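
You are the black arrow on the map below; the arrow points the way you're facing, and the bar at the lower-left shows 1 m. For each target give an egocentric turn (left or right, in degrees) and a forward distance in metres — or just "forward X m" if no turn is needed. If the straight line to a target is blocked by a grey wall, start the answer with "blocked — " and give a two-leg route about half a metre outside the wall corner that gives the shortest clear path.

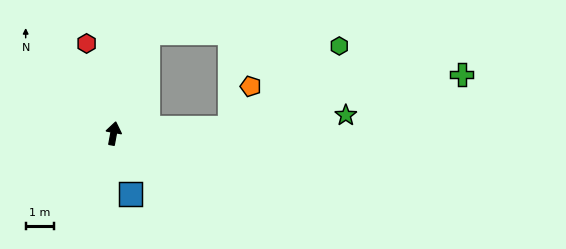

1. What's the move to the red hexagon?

turn left 27°, forward 3.4 m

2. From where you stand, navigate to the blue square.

turn right 154°, forward 2.3 m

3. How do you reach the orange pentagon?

blocked — turn right 77°, forward 4.2 m, then turn left 61°, forward 1.7 m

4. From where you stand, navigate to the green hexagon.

blocked — turn right 77°, forward 4.2 m, then turn left 34°, forward 4.9 m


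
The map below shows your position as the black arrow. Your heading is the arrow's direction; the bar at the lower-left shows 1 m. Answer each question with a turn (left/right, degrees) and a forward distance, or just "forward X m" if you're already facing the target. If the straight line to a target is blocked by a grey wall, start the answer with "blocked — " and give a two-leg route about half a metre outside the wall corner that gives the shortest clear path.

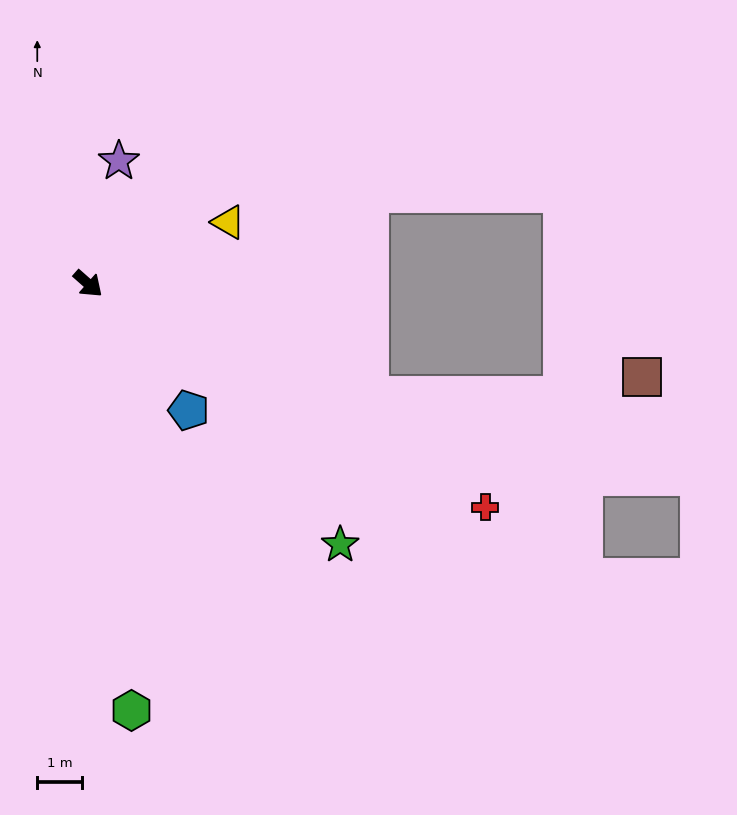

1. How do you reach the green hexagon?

turn right 43°, forward 9.7 m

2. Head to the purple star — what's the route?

turn left 117°, forward 2.8 m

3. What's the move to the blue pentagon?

turn right 10°, forward 3.6 m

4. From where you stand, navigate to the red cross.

turn left 12°, forward 10.3 m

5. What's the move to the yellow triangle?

turn left 65°, forward 3.4 m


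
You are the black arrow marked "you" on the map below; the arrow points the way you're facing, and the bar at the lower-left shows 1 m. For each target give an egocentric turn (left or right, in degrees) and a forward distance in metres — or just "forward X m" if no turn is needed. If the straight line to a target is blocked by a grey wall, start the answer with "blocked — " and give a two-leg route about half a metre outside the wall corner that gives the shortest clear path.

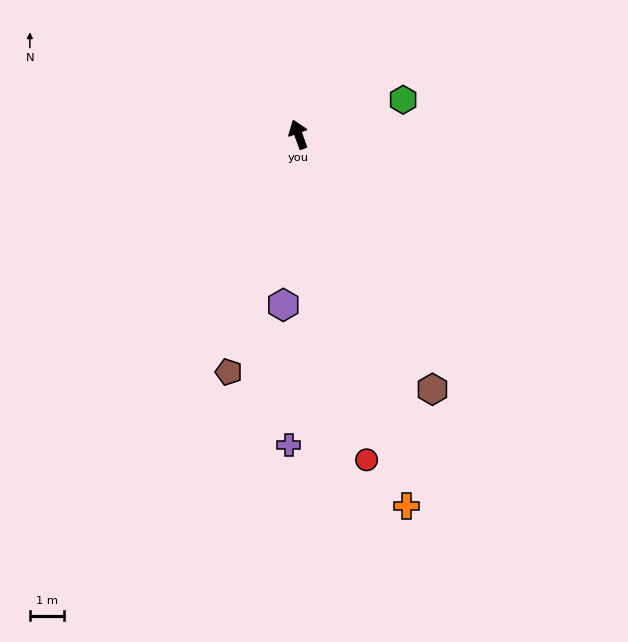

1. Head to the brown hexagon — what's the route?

turn right 172°, forward 8.3 m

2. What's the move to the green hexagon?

turn right 92°, forward 3.2 m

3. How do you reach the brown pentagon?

turn left 144°, forward 7.2 m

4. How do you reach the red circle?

turn left 172°, forward 9.6 m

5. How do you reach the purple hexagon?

turn left 155°, forward 5.0 m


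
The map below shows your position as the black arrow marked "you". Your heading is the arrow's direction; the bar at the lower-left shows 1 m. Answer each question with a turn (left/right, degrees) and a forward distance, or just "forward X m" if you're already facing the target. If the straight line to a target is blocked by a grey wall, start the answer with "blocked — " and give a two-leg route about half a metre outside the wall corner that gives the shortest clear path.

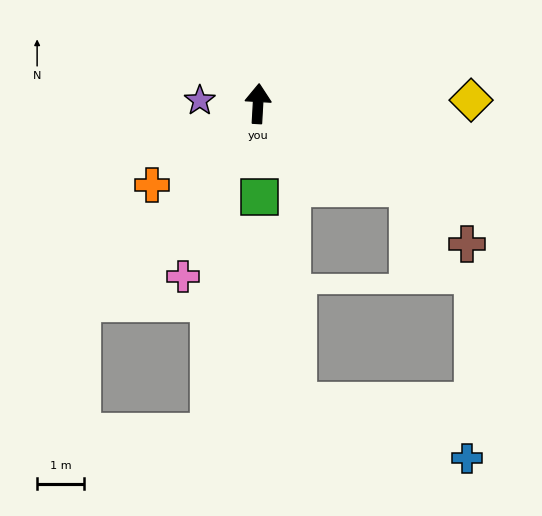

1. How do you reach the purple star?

turn left 90°, forward 1.2 m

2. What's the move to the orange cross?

turn left 131°, forward 2.9 m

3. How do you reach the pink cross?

turn left 160°, forward 4.0 m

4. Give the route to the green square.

turn right 176°, forward 2.0 m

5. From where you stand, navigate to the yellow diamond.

turn right 86°, forward 4.6 m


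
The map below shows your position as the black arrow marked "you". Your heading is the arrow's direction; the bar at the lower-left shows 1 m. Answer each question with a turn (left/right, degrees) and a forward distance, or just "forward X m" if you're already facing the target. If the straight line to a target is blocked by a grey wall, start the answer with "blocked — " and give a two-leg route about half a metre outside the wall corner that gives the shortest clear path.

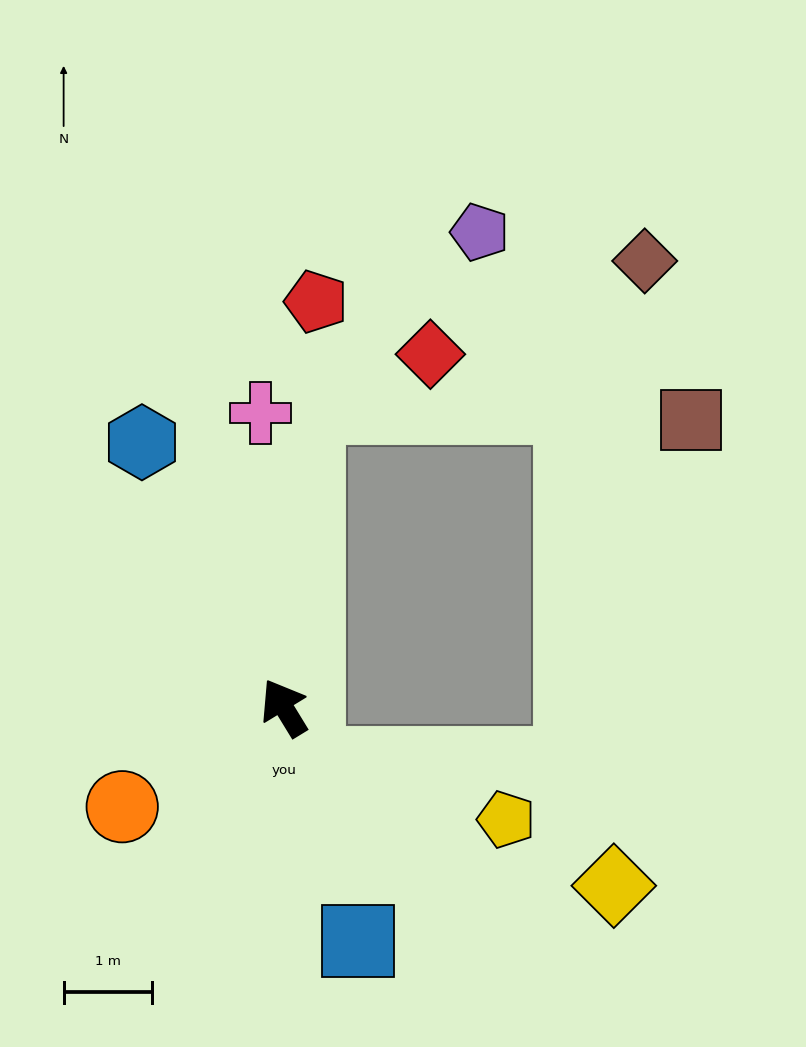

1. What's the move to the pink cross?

turn right 27°, forward 3.4 m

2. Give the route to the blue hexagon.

turn right 3°, forward 3.4 m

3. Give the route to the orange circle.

turn left 90°, forward 2.2 m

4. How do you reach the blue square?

turn left 166°, forward 2.8 m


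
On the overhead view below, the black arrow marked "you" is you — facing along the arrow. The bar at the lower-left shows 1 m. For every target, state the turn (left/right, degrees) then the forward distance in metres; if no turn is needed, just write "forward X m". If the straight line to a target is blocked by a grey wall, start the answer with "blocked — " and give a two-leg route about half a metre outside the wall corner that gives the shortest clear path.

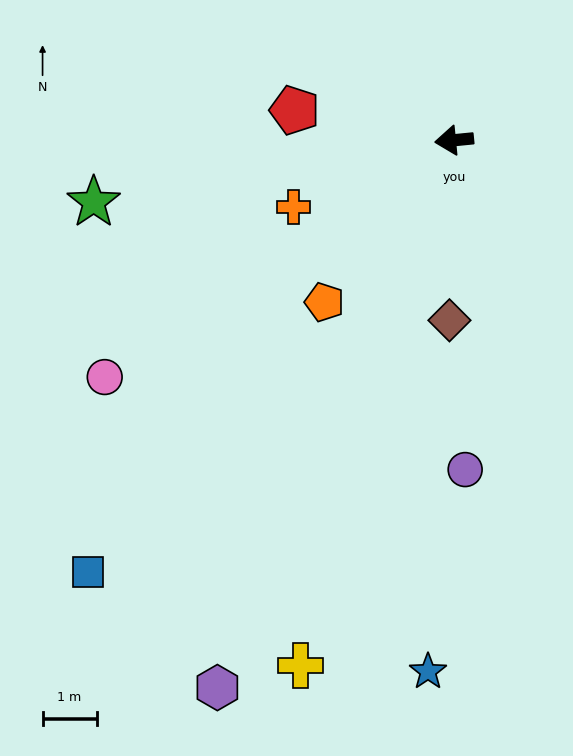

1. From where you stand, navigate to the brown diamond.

turn left 83°, forward 3.3 m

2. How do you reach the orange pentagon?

turn left 46°, forward 3.8 m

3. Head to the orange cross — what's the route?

turn left 17°, forward 3.2 m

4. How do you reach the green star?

turn left 4°, forward 6.8 m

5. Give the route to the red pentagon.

turn right 16°, forward 3.0 m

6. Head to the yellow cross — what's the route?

turn left 68°, forward 10.1 m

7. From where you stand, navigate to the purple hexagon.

turn left 61°, forward 11.0 m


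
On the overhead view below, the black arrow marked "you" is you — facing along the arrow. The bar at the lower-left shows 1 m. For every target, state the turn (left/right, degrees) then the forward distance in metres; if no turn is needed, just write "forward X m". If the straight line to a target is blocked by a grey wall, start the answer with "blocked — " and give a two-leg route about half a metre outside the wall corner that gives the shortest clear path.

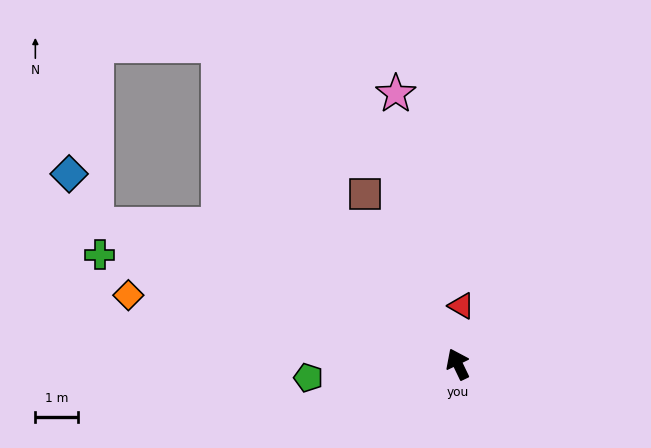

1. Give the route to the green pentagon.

turn left 70°, forward 3.5 m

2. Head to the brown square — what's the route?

turn left 3°, forward 4.5 m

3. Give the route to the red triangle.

turn right 29°, forward 1.4 m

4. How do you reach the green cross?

turn left 47°, forward 8.7 m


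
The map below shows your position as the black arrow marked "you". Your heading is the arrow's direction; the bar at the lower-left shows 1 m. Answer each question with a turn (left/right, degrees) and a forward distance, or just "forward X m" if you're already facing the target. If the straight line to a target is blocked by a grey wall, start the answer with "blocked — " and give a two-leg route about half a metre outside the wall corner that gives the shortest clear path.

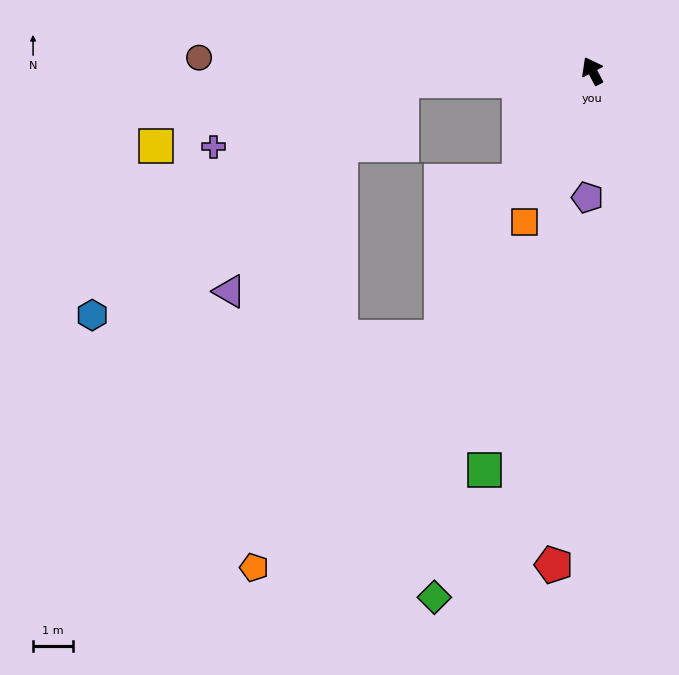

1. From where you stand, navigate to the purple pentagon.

turn left 150°, forward 3.2 m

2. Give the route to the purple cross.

blocked — turn left 65°, forward 4.8 m, then turn left 16°, forward 5.0 m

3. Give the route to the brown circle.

turn left 60°, forward 9.8 m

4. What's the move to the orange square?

turn left 128°, forward 4.1 m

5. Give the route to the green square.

turn left 137°, forward 10.3 m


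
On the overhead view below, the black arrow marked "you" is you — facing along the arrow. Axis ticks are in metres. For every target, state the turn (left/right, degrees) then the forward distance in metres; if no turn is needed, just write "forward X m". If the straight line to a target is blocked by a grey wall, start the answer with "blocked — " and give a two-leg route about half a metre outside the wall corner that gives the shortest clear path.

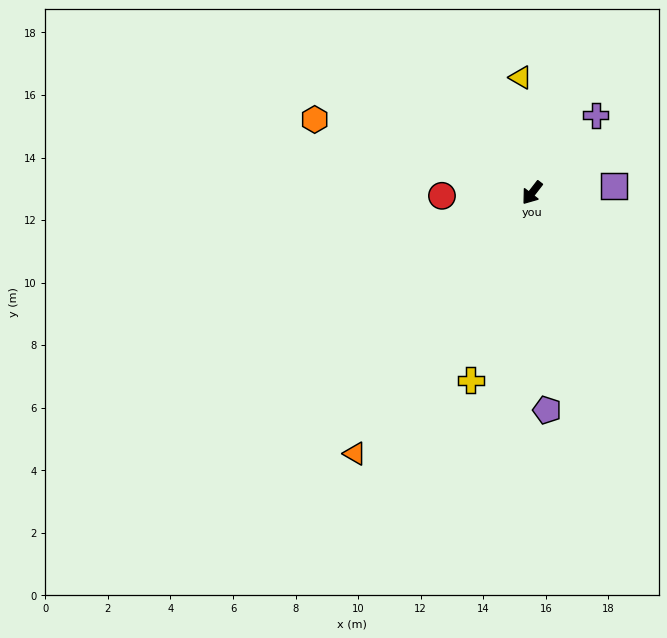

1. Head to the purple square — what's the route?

turn left 132°, forward 2.6 m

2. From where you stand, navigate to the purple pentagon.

turn left 42°, forward 7.0 m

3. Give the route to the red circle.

turn right 50°, forward 2.9 m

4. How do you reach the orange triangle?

turn left 3°, forward 10.1 m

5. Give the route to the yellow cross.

turn left 20°, forward 6.3 m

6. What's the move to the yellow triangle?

turn right 137°, forward 3.7 m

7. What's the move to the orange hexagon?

turn right 71°, forward 7.3 m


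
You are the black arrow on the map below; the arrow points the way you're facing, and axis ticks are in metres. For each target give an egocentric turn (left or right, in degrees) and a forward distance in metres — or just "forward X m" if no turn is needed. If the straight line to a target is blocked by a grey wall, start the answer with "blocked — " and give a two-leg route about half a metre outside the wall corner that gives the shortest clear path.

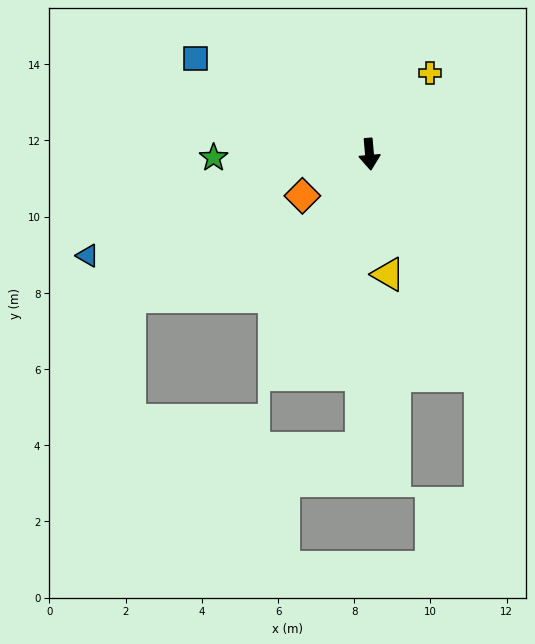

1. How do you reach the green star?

turn right 94°, forward 4.1 m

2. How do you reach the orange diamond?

turn right 63°, forward 2.1 m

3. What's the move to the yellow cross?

turn left 138°, forward 2.7 m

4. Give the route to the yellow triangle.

turn left 4°, forward 3.2 m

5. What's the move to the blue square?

turn right 124°, forward 5.2 m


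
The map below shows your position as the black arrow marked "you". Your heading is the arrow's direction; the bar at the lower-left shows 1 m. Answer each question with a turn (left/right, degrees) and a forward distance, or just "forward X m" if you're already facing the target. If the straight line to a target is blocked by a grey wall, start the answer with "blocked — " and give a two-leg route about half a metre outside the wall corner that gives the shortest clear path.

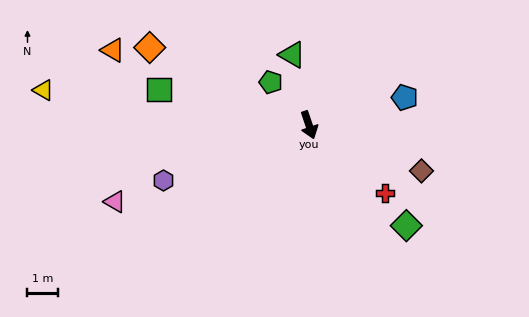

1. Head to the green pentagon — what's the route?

turn right 157°, forward 1.9 m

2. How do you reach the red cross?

turn left 29°, forward 3.3 m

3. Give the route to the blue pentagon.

turn left 87°, forward 3.2 m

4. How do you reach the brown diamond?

turn left 49°, forward 3.9 m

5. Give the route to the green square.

turn right 122°, forward 5.0 m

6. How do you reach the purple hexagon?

turn right 88°, forward 5.0 m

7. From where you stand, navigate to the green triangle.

turn left 175°, forward 2.3 m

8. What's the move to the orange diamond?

turn right 135°, forward 5.7 m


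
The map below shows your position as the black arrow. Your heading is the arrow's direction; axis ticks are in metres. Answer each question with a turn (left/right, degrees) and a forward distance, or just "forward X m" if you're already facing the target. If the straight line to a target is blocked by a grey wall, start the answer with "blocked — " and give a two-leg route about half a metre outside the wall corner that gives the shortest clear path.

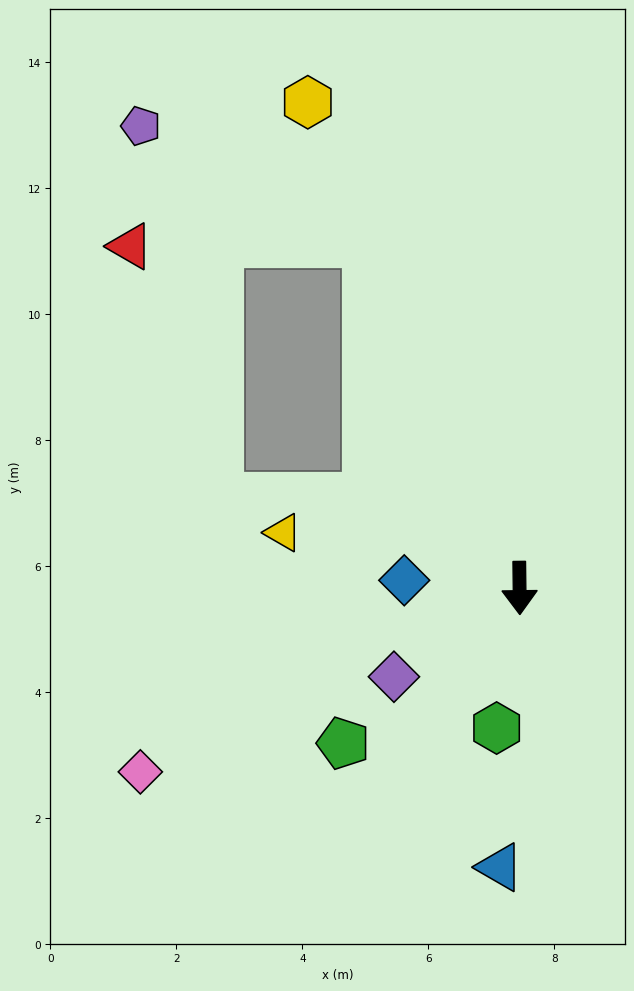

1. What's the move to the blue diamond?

turn right 95°, forward 1.8 m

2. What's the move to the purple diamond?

turn right 55°, forward 2.4 m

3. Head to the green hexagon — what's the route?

turn right 10°, forward 2.3 m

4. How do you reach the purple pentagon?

blocked — turn right 157°, forward 6.0 m, then turn left 40°, forward 4.1 m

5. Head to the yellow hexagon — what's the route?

turn right 157°, forward 8.4 m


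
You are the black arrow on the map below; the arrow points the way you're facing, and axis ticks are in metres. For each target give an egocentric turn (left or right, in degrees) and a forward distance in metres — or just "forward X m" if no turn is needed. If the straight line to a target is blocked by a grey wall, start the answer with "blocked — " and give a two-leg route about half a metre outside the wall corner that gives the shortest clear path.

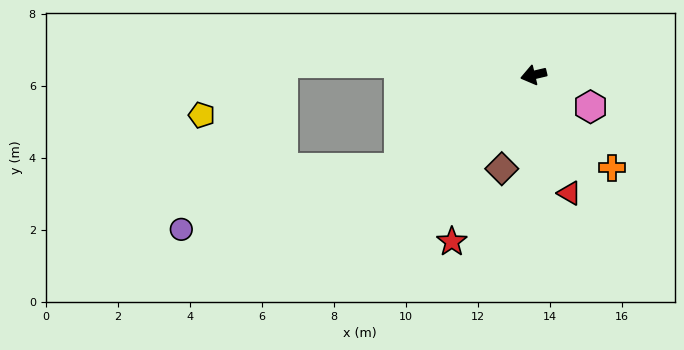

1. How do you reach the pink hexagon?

turn left 138°, forward 1.8 m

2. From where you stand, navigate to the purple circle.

blocked — turn left 21°, forward 4.6 m, then turn right 19°, forward 6.3 m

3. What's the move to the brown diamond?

turn left 58°, forward 2.7 m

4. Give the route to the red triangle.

turn left 94°, forward 3.4 m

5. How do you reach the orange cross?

turn left 117°, forward 3.4 m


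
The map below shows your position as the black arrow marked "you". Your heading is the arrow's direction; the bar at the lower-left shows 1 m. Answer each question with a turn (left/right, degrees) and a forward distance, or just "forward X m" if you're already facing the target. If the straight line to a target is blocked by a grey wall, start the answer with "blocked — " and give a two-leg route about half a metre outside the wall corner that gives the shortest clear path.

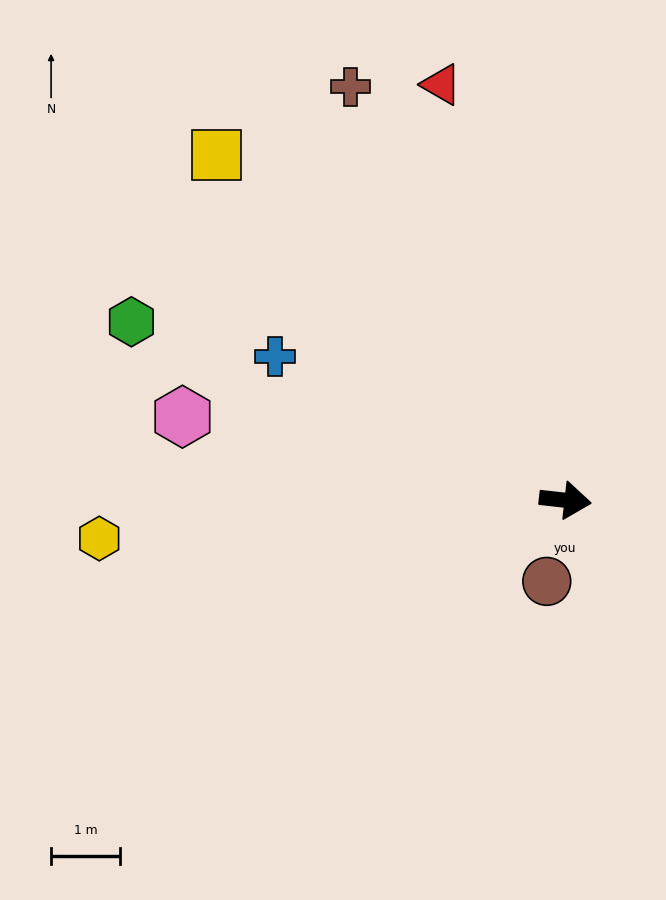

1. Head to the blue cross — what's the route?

turn left 160°, forward 4.7 m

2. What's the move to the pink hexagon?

turn left 174°, forward 5.7 m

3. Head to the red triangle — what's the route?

turn left 113°, forward 6.3 m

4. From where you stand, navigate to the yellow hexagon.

turn right 169°, forward 6.8 m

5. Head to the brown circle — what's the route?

turn right 97°, forward 1.2 m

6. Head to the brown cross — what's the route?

turn left 124°, forward 6.8 m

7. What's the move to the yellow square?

turn left 142°, forward 7.1 m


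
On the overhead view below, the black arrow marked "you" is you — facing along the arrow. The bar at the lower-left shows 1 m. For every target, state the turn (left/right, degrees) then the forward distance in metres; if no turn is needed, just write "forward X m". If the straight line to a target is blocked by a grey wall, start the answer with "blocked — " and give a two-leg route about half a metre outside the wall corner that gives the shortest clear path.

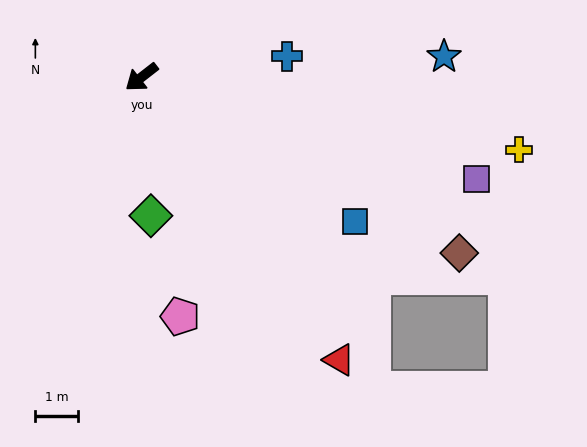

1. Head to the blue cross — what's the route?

turn left 150°, forward 3.4 m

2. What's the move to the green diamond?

turn left 56°, forward 3.3 m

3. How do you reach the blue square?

turn left 108°, forward 6.1 m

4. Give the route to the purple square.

turn left 125°, forward 8.2 m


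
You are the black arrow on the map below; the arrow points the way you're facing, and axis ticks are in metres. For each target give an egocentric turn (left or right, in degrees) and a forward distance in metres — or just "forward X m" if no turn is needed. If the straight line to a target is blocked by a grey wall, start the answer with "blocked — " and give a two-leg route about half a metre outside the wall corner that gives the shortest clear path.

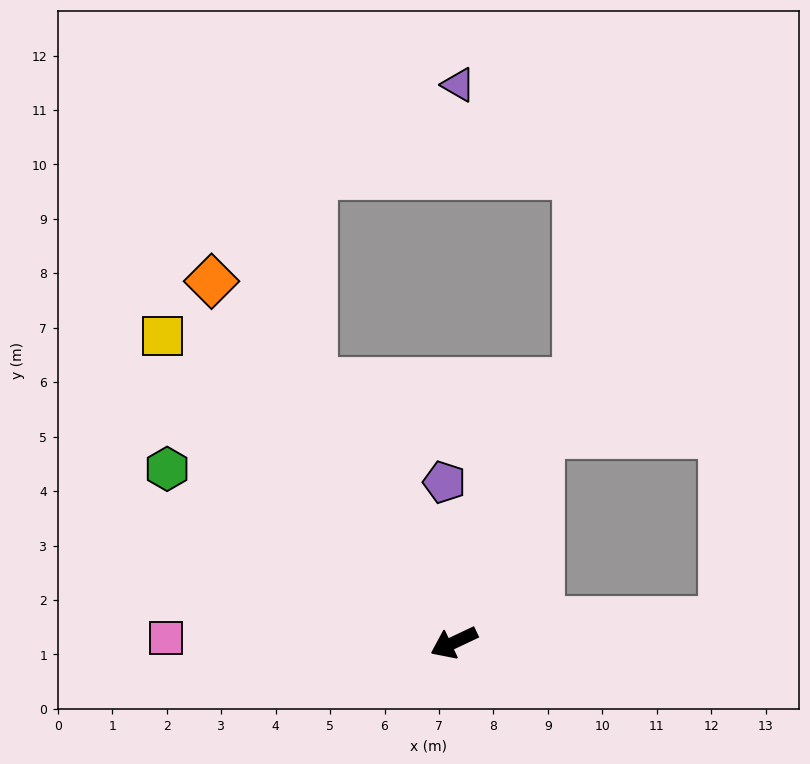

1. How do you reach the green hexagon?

turn right 56°, forward 6.2 m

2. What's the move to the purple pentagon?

turn right 112°, forward 2.9 m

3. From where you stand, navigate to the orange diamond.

turn right 81°, forward 8.0 m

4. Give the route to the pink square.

turn right 26°, forward 5.3 m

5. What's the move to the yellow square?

turn right 72°, forward 7.8 m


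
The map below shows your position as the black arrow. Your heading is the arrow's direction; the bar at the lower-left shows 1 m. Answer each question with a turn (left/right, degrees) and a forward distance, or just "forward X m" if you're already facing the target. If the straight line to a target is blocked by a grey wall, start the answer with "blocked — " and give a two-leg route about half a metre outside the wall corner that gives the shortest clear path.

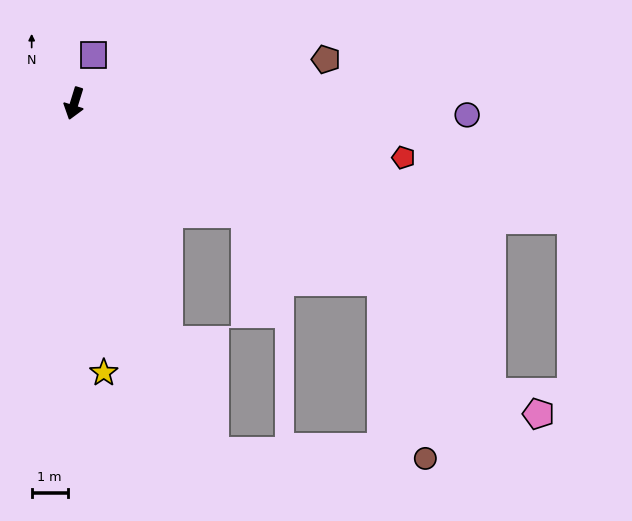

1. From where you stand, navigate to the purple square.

turn left 175°, forward 1.4 m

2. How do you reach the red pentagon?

turn left 98°, forward 9.3 m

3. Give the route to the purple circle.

turn left 105°, forward 11.0 m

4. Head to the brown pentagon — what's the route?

turn left 117°, forward 7.1 m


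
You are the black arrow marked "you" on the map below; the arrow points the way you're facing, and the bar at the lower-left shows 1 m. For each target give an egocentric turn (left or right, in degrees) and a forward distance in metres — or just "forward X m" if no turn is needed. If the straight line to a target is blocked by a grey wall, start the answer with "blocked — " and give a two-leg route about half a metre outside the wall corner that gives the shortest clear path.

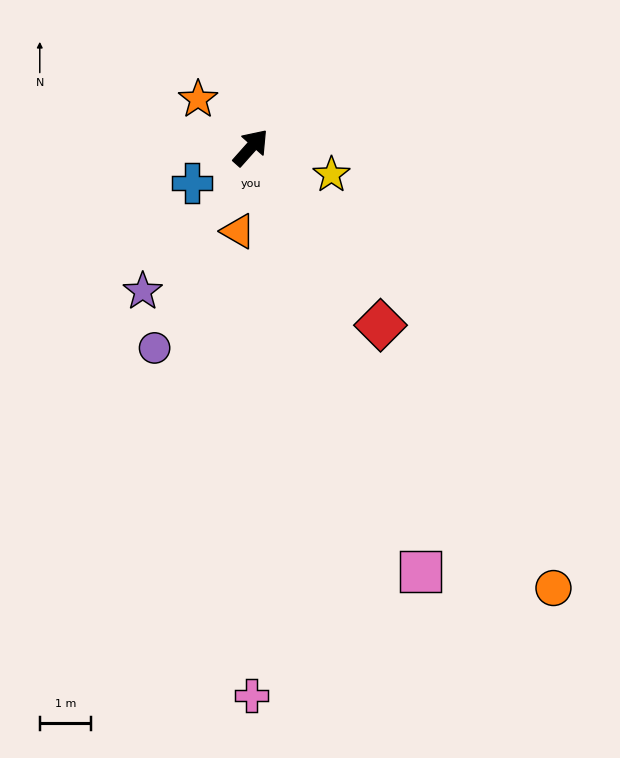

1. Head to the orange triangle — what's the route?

turn right 147°, forward 1.6 m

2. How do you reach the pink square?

turn right 117°, forward 8.9 m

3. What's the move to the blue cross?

turn left 163°, forward 1.3 m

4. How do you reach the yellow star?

turn right 67°, forward 1.7 m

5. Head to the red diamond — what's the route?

turn right 102°, forward 4.3 m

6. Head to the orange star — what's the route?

turn left 89°, forward 1.4 m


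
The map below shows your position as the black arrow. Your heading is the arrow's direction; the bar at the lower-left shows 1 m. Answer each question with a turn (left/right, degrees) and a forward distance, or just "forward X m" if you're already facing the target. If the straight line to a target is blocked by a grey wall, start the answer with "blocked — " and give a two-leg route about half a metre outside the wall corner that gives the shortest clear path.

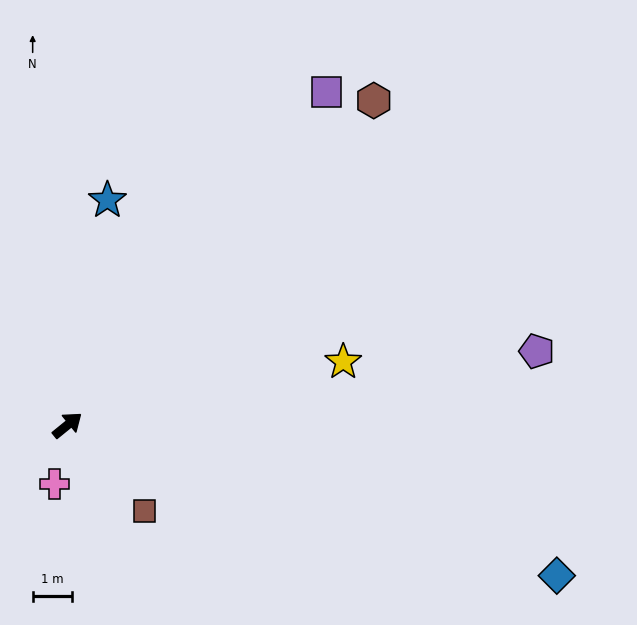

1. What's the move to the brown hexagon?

turn left 8°, forward 11.4 m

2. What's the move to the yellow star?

turn right 26°, forward 7.3 m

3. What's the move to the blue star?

turn left 41°, forward 5.9 m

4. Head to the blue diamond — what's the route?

turn right 56°, forward 13.1 m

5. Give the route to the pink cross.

turn right 141°, forward 1.6 m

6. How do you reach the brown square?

turn right 87°, forward 3.0 m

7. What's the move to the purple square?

turn left 13°, forward 10.8 m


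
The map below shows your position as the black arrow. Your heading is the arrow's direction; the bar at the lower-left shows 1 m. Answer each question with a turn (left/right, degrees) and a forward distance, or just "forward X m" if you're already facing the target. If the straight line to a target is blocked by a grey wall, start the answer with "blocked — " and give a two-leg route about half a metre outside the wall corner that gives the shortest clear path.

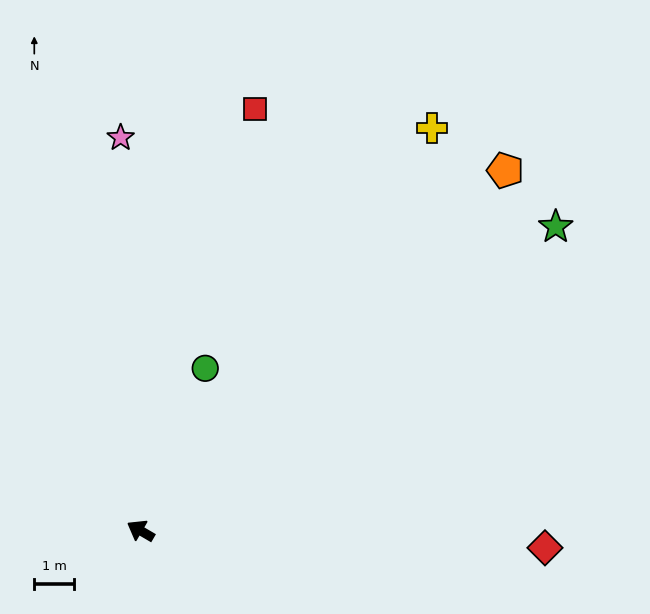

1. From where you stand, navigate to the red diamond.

turn right 152°, forward 10.1 m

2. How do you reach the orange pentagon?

turn right 105°, forward 12.8 m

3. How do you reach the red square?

turn right 75°, forward 10.9 m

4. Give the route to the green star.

turn right 113°, forward 12.9 m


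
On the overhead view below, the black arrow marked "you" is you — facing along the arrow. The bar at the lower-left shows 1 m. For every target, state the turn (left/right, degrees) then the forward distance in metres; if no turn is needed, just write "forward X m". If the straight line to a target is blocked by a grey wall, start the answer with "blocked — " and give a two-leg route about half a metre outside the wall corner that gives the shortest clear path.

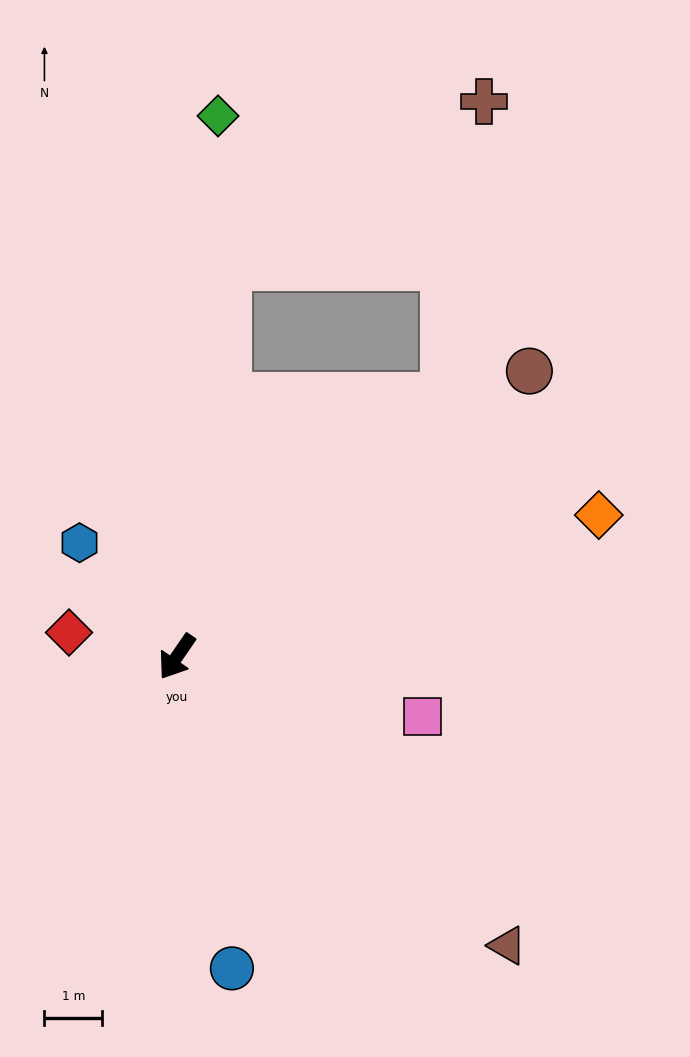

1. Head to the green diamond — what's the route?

turn right 150°, forward 9.4 m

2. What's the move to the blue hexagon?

turn right 105°, forward 2.6 m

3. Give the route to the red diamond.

turn right 68°, forward 1.9 m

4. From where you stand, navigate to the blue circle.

turn left 44°, forward 5.5 m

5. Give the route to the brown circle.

turn left 163°, forward 7.8 m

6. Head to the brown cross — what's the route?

blocked — turn left 168°, forward 6.5 m, then turn left 39°, forward 5.1 m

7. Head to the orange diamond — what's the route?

turn left 143°, forward 7.7 m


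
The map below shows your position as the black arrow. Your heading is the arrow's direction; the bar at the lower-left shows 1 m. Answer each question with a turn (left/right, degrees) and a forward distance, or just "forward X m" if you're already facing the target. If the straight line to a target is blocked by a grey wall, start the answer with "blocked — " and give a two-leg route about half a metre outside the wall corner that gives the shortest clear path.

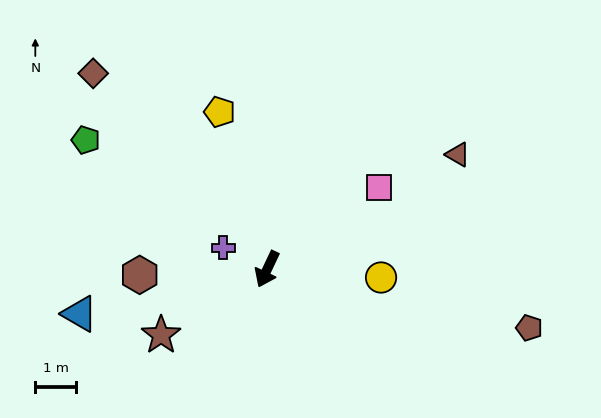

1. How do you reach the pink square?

turn left 151°, forward 3.4 m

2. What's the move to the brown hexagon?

turn right 62°, forward 3.1 m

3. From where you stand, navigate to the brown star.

turn right 33°, forward 3.1 m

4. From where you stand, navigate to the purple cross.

turn right 91°, forward 1.2 m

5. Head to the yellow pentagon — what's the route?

turn right 138°, forward 4.0 m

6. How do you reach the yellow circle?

turn left 111°, forward 2.8 m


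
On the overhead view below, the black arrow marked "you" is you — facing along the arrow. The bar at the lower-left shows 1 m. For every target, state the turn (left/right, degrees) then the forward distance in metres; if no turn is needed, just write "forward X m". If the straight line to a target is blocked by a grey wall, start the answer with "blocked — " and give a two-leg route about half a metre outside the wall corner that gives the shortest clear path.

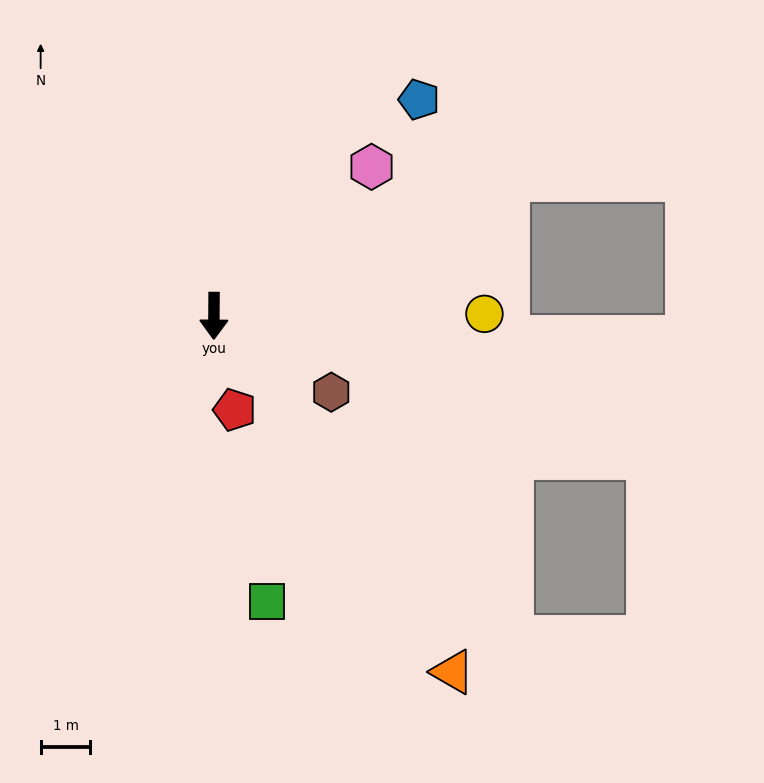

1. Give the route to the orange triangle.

turn left 34°, forward 8.6 m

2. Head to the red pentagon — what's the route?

turn left 13°, forward 1.9 m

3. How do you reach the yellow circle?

turn left 91°, forward 5.5 m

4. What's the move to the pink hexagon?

turn left 134°, forward 4.4 m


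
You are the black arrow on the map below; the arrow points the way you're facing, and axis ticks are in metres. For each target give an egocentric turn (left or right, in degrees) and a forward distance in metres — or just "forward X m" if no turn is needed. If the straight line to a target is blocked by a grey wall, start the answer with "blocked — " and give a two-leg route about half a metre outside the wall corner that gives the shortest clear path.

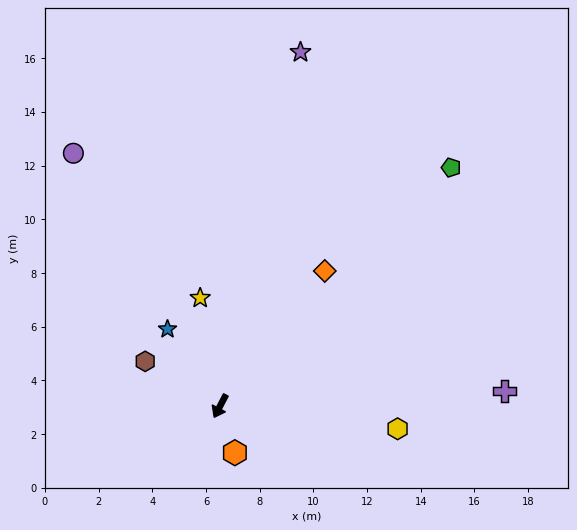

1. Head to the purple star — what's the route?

turn right 165°, forward 13.5 m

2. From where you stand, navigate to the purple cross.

turn left 121°, forward 10.6 m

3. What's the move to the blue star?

turn right 118°, forward 3.5 m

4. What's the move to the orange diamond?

turn left 170°, forward 6.4 m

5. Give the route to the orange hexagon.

turn left 45°, forward 1.8 m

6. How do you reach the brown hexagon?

turn right 93°, forward 3.2 m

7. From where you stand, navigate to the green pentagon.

turn left 163°, forward 12.4 m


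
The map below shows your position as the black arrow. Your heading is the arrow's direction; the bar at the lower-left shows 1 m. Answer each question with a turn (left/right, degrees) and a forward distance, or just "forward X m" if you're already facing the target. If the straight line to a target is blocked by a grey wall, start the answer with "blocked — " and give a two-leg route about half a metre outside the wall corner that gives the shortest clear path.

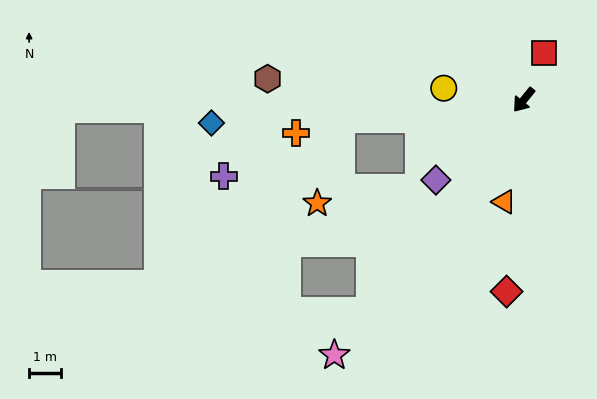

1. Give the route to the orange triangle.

turn left 28°, forward 3.3 m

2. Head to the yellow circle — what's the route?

turn right 59°, forward 2.5 m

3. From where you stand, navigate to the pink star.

turn left 3°, forward 10.0 m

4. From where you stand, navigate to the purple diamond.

turn right 9°, forward 3.7 m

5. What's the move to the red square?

turn right 164°, forward 1.6 m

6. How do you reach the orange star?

blocked — turn right 45°, forward 5.7 m, then turn left 68°, forward 2.7 m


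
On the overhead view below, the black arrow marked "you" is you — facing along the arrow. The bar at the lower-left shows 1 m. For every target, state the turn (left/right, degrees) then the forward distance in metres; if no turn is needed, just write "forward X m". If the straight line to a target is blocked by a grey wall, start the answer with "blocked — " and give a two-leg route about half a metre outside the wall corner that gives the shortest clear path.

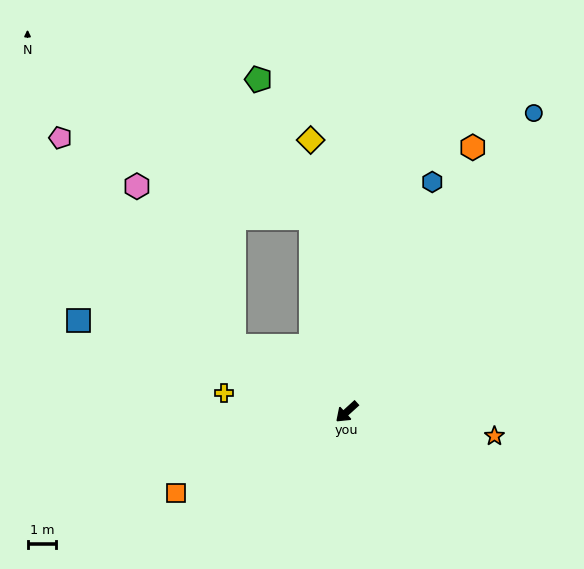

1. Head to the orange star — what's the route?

turn left 128°, forward 5.2 m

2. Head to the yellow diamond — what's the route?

turn right 125°, forward 9.5 m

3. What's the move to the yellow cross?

turn right 51°, forward 4.3 m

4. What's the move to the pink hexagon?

blocked — turn right 73°, forward 4.5 m, then turn right 28°, forward 6.5 m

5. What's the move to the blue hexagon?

turn right 153°, forward 8.5 m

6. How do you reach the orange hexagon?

turn right 158°, forward 10.1 m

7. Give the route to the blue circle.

turn right 164°, forward 12.2 m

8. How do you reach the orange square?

turn right 17°, forward 6.5 m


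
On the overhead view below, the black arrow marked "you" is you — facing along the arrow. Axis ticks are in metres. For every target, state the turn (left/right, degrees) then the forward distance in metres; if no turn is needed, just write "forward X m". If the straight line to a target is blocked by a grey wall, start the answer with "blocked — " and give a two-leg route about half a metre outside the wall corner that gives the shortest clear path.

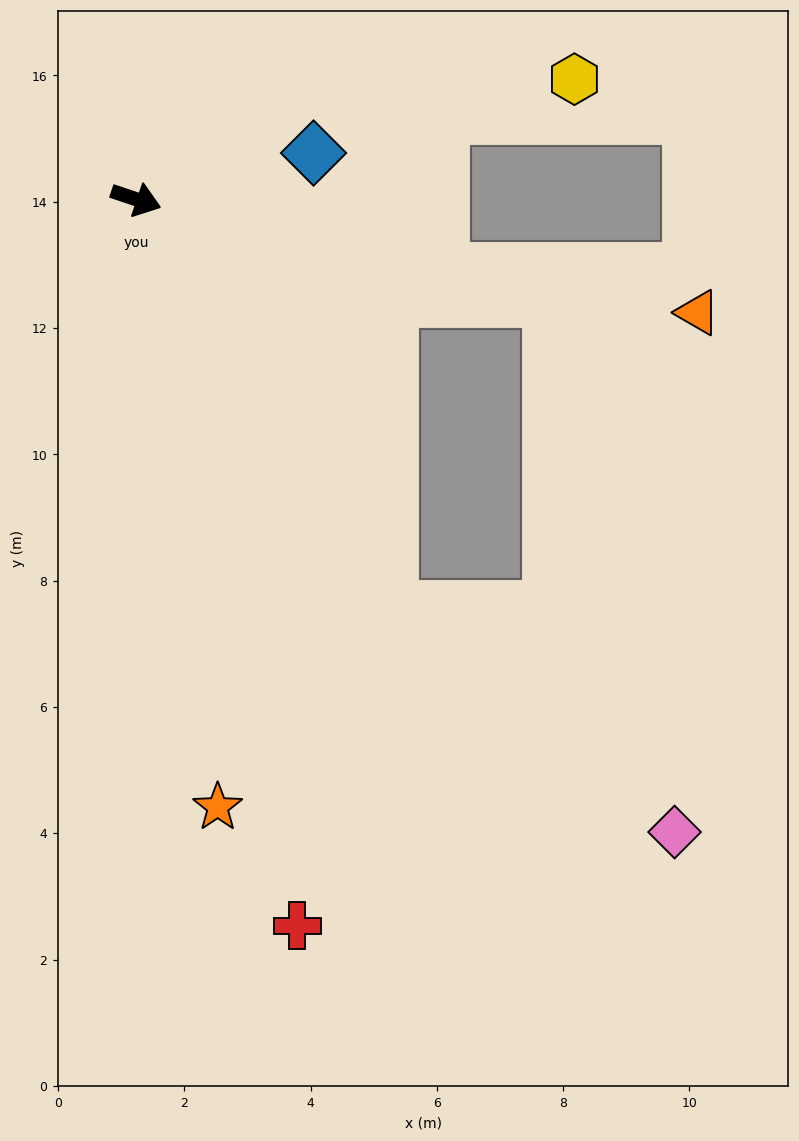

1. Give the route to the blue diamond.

turn left 33°, forward 2.9 m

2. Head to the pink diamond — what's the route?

blocked — turn right 39°, forward 7.6 m, then turn left 19°, forward 5.7 m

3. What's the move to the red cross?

turn right 59°, forward 11.8 m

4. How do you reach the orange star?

turn right 64°, forward 9.7 m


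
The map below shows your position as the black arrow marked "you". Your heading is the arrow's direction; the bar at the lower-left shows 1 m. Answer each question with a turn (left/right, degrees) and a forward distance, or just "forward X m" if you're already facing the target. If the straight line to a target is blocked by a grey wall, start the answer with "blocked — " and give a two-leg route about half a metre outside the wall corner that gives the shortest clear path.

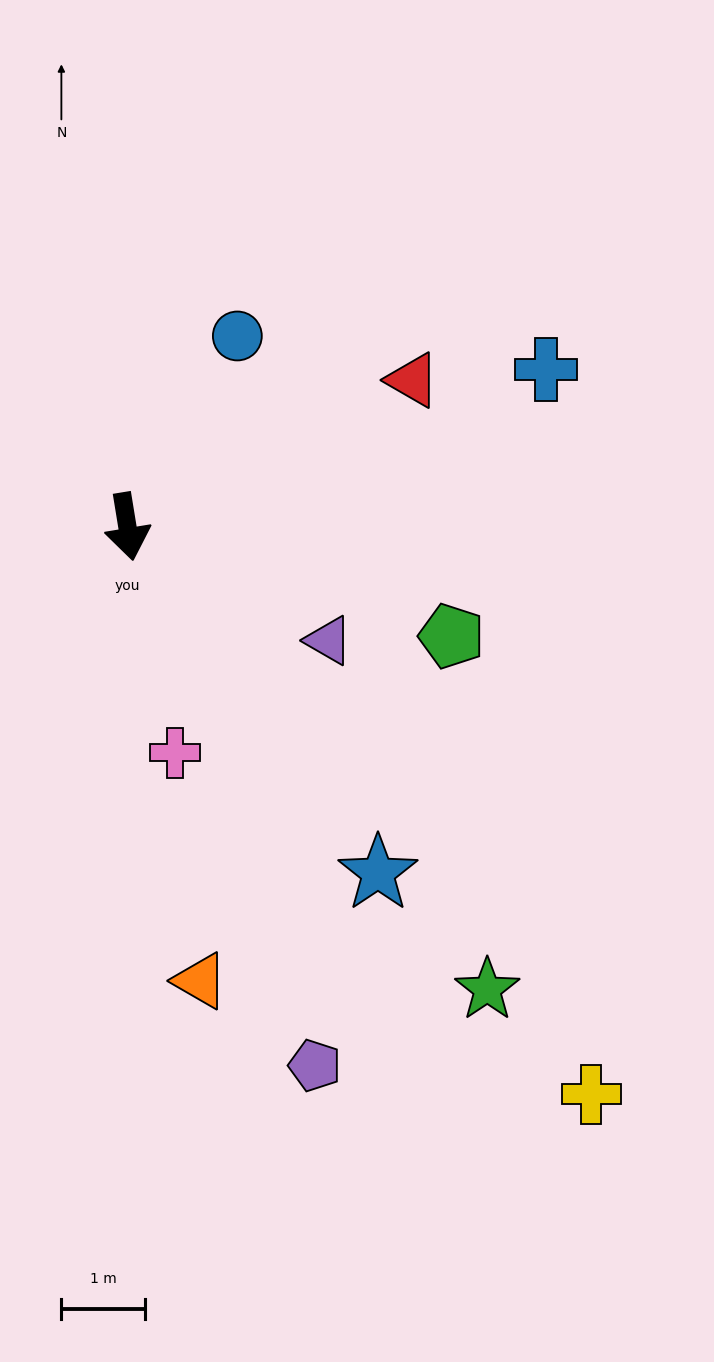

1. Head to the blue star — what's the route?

turn left 27°, forward 5.1 m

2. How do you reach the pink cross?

turn left 3°, forward 2.8 m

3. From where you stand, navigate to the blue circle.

turn left 141°, forward 2.6 m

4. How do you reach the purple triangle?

turn left 51°, forward 2.8 m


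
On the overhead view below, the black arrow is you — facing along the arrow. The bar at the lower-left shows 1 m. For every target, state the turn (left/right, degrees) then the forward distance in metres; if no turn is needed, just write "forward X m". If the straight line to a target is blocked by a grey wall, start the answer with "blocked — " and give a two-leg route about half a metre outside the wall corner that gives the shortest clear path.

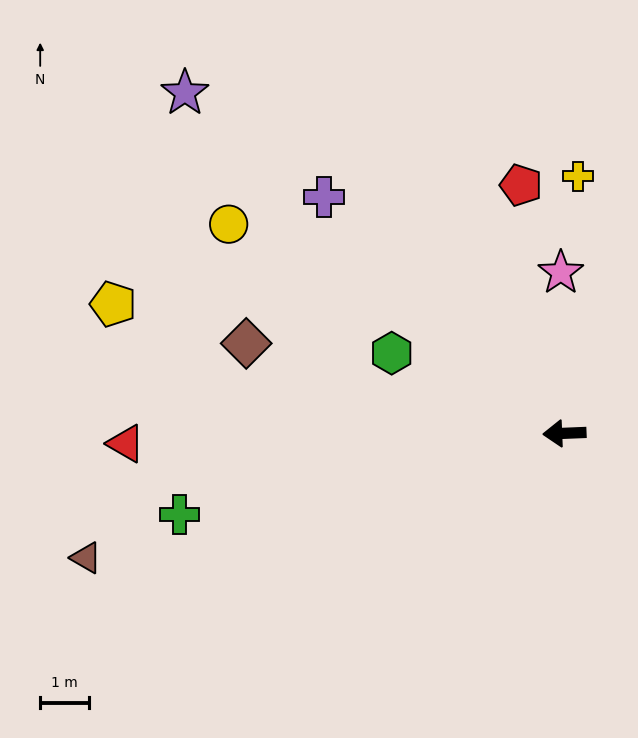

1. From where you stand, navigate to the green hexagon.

turn right 27°, forward 3.9 m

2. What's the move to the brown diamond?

turn right 18°, forward 6.8 m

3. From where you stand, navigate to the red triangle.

forward 9.1 m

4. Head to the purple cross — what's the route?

turn right 47°, forward 7.0 m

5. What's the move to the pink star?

turn right 91°, forward 3.3 m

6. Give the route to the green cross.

turn left 10°, forward 8.1 m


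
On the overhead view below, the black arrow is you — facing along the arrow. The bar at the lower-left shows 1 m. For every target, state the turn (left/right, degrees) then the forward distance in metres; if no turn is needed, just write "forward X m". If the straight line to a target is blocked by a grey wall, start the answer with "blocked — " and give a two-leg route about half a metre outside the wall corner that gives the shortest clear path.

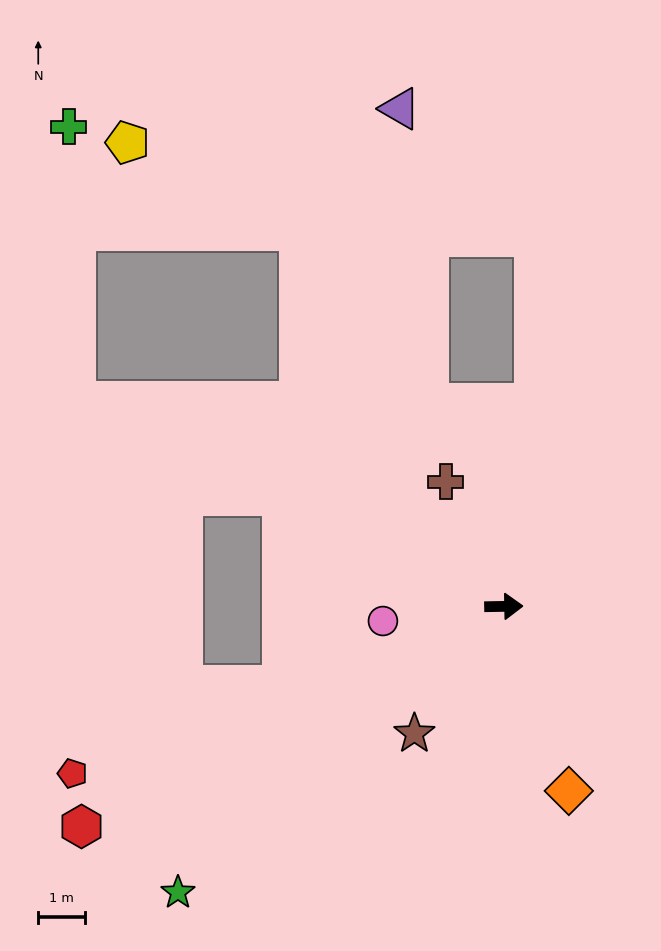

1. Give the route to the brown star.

turn right 126°, forward 3.3 m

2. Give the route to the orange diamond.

turn right 72°, forward 4.2 m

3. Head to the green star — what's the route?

turn right 140°, forward 9.3 m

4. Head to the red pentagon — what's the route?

turn right 160°, forward 9.9 m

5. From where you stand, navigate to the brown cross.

turn left 114°, forward 3.0 m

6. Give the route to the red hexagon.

turn right 153°, forward 10.2 m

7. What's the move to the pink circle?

turn right 174°, forward 2.6 m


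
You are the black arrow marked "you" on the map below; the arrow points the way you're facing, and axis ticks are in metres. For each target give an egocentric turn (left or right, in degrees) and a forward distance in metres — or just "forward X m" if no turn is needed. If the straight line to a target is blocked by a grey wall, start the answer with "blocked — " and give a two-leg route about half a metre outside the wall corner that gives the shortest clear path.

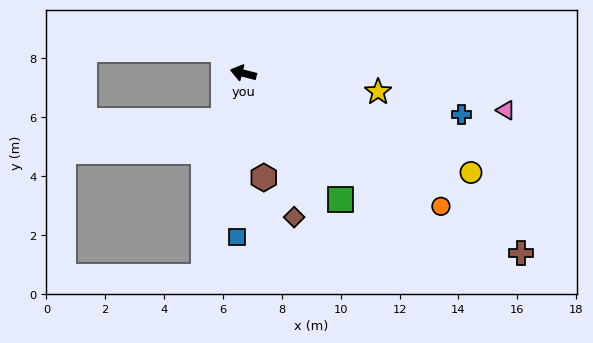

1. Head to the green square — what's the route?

turn left 142°, forward 5.4 m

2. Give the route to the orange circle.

turn left 160°, forward 8.1 m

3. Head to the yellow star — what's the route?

turn right 173°, forward 4.6 m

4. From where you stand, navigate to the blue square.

turn left 102°, forward 5.6 m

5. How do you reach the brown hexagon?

turn left 116°, forward 3.6 m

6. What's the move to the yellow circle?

turn left 171°, forward 8.4 m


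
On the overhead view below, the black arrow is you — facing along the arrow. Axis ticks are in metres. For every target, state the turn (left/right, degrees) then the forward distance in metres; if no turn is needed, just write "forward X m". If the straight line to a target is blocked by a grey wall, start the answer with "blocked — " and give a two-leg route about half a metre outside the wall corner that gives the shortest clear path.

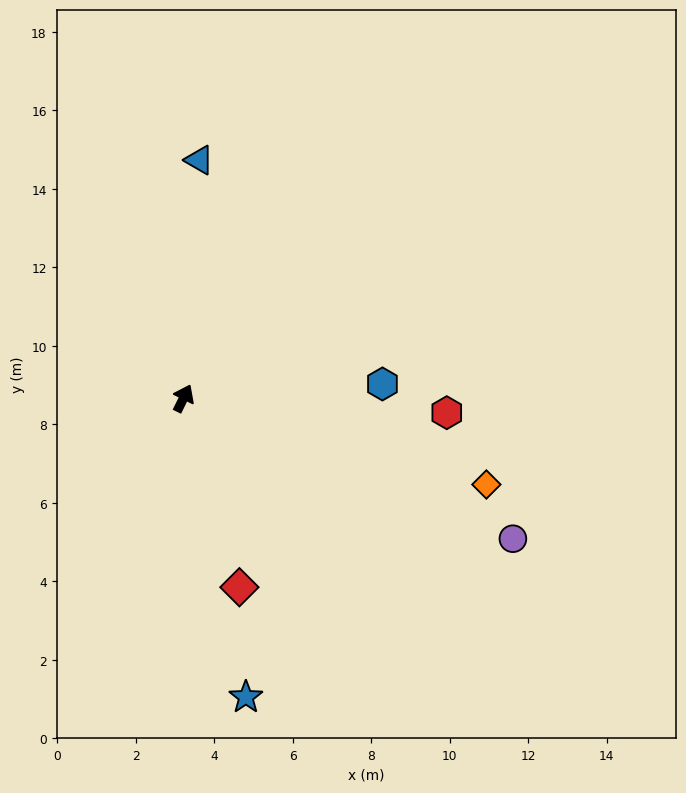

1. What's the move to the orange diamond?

turn right 80°, forward 8.0 m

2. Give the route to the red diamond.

turn right 137°, forward 5.0 m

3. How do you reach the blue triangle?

turn left 22°, forward 6.1 m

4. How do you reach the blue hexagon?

turn right 60°, forward 5.1 m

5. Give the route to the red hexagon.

turn right 67°, forward 6.7 m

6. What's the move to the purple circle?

turn right 87°, forward 9.1 m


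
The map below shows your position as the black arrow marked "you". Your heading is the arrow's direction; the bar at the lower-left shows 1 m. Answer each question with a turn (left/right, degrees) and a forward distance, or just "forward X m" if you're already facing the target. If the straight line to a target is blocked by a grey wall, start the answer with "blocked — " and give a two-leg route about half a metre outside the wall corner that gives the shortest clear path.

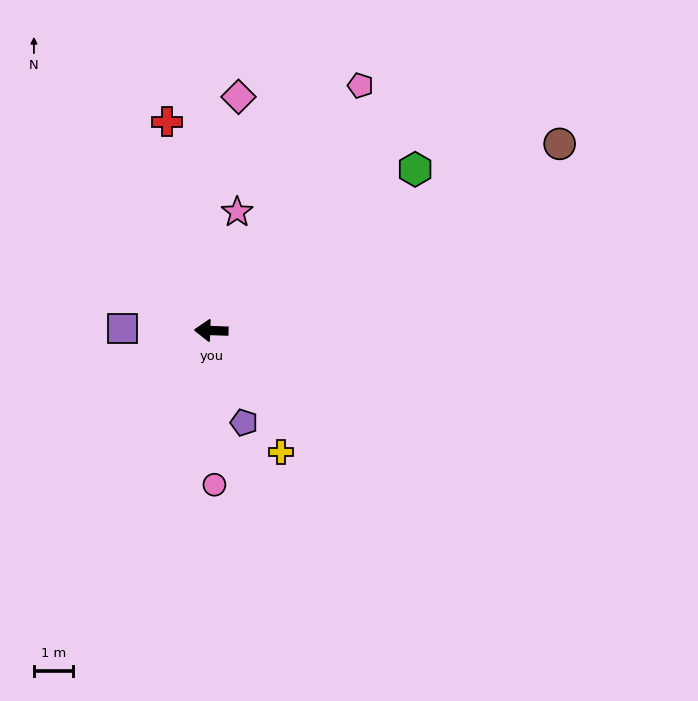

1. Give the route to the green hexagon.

turn right 140°, forward 6.6 m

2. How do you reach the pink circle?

turn left 93°, forward 3.9 m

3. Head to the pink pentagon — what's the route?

turn right 119°, forward 7.3 m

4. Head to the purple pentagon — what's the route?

turn left 112°, forward 2.5 m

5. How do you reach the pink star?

turn right 100°, forward 3.1 m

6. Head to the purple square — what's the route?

forward 2.3 m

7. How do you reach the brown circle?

turn right 150°, forward 10.1 m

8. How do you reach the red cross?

turn right 76°, forward 5.5 m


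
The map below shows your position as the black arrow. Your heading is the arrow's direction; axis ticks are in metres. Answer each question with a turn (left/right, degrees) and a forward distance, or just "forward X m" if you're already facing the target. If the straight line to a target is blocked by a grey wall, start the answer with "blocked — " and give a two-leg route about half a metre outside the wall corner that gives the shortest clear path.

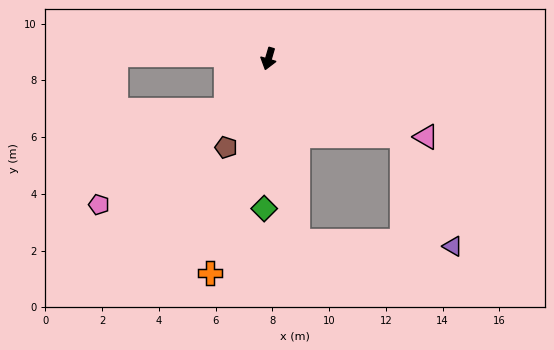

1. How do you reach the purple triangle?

blocked — turn left 76°, forward 5.4 m, then turn right 35°, forward 4.3 m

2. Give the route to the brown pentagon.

turn right 9°, forward 3.5 m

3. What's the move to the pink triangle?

turn left 80°, forward 6.2 m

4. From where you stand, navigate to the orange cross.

forward 7.8 m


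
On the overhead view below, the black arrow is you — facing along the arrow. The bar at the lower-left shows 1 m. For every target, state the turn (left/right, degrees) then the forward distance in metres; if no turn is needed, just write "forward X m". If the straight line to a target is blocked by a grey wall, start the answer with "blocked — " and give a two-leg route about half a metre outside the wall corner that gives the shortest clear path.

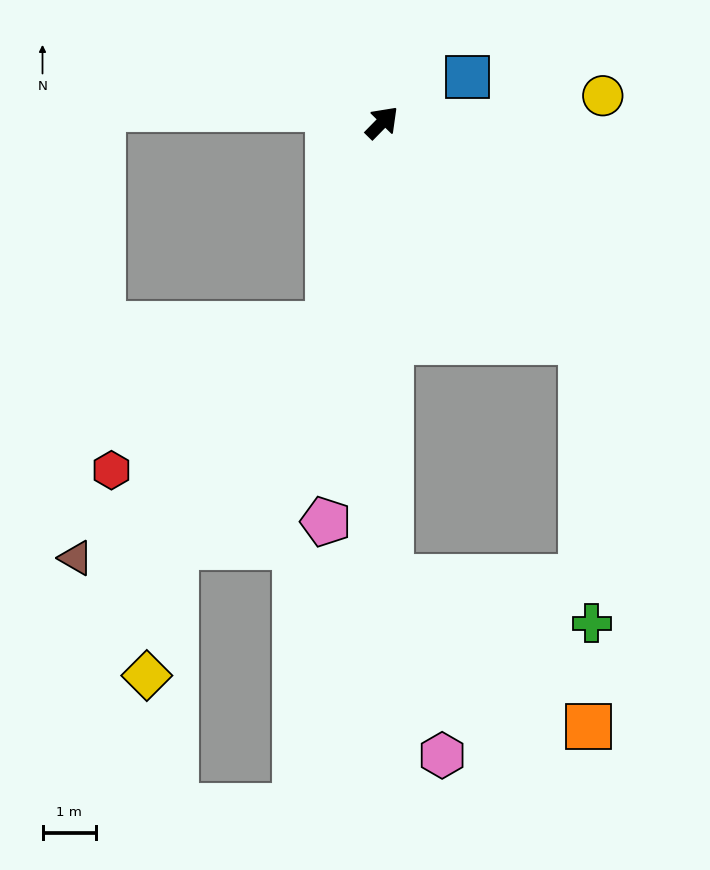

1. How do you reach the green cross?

blocked — turn right 93°, forward 5.6 m, then turn right 40°, forward 5.3 m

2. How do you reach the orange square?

blocked — turn right 134°, forward 8.6 m, then turn left 51°, forward 4.7 m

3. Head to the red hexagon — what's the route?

blocked — turn right 151°, forward 3.9 m, then turn right 41°, forward 4.9 m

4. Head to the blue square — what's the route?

turn right 18°, forward 1.8 m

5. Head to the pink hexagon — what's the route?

blocked — turn right 134°, forward 8.6 m, then turn left 14°, forward 3.5 m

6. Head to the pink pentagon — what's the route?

turn right 144°, forward 7.6 m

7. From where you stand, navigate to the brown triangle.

blocked — turn right 151°, forward 3.9 m, then turn right 32°, forward 6.5 m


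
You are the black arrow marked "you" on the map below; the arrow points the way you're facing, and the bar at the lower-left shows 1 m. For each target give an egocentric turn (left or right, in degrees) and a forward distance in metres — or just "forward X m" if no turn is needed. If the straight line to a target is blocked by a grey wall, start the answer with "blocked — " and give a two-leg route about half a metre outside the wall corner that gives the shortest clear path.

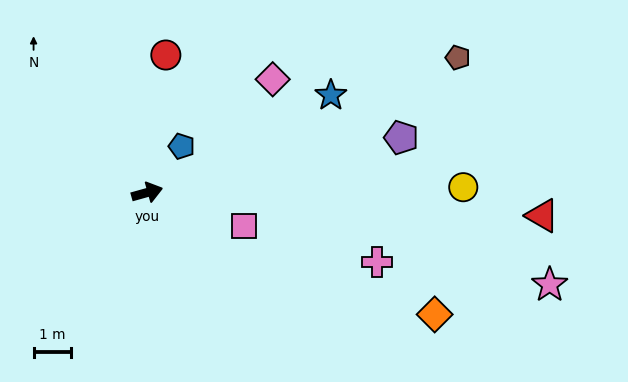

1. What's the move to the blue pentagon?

turn left 38°, forward 1.5 m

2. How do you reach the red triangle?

turn right 19°, forward 10.5 m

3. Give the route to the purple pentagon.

turn right 3°, forward 6.9 m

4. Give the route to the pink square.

turn right 35°, forward 2.7 m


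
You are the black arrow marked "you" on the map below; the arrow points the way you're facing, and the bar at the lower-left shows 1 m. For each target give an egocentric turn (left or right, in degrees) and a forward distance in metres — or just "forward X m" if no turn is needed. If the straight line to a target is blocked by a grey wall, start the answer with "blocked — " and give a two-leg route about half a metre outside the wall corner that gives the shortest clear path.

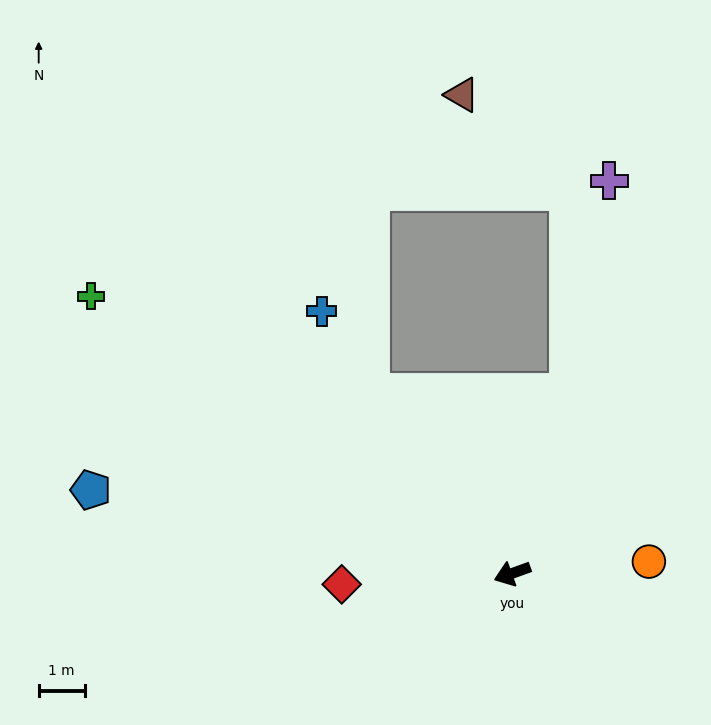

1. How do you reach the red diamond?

turn right 16°, forward 3.7 m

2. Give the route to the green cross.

turn right 53°, forward 10.9 m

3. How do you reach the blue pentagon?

turn right 31°, forward 9.3 m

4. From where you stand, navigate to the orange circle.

turn left 165°, forward 3.0 m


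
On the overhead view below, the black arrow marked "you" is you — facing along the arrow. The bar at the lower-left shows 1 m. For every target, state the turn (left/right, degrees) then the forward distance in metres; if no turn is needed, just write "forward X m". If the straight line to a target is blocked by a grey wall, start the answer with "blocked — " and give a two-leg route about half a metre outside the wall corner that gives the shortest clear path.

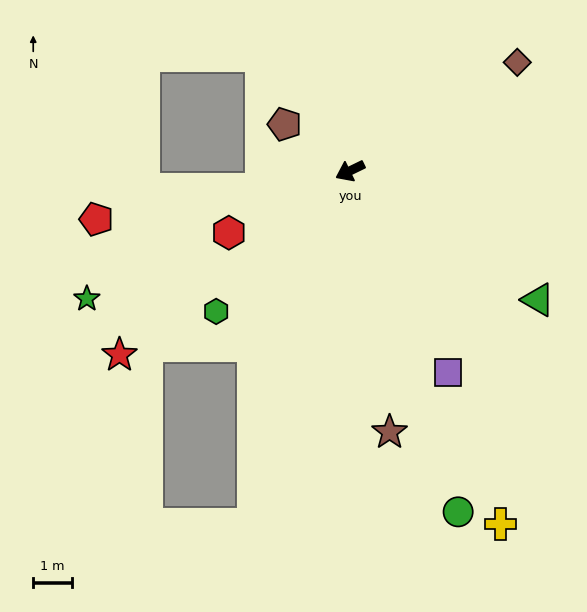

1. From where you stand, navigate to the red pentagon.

turn right 15°, forward 6.7 m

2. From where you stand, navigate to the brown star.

turn left 73°, forward 6.9 m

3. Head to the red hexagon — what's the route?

forward 3.5 m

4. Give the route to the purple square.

turn left 90°, forward 5.8 m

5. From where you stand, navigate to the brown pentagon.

turn right 61°, forward 2.1 m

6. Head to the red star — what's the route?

turn left 13°, forward 7.7 m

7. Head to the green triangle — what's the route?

turn left 120°, forward 5.9 m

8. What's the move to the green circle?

turn left 82°, forward 9.3 m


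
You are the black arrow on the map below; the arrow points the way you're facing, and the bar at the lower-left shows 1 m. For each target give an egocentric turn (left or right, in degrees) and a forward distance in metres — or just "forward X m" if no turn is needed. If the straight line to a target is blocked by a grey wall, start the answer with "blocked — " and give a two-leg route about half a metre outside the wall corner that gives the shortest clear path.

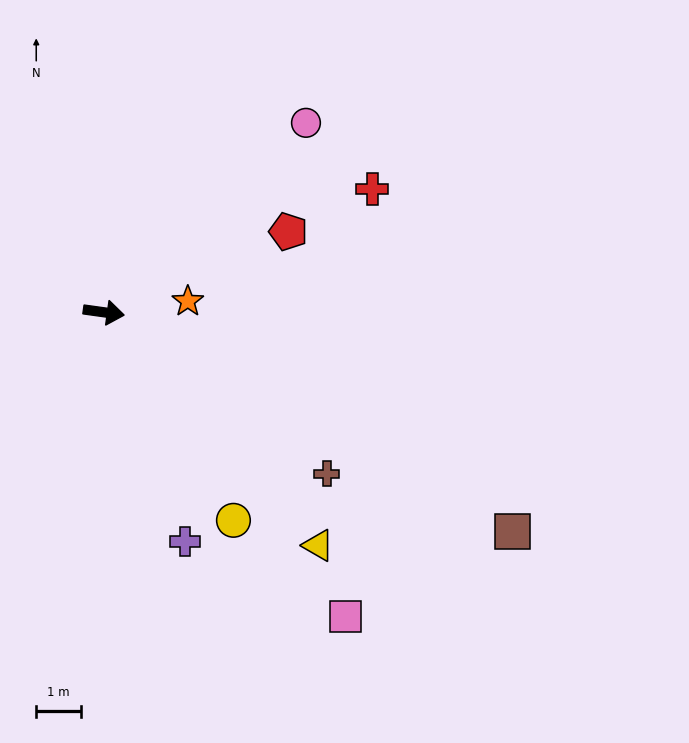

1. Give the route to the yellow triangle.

turn right 39°, forward 7.1 m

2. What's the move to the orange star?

turn left 15°, forward 1.9 m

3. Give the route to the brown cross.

turn right 28°, forward 6.1 m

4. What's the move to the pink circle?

turn left 51°, forward 6.2 m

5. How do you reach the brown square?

turn right 20°, forward 10.3 m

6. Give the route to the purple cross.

turn right 62°, forward 5.4 m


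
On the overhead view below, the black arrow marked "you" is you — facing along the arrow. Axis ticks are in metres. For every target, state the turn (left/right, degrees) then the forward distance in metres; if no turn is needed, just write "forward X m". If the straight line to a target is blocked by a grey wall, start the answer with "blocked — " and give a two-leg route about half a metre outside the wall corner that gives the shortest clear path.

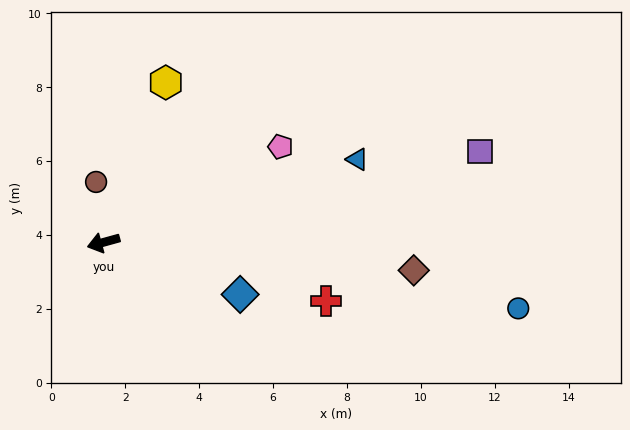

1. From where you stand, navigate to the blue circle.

turn left 156°, forward 11.4 m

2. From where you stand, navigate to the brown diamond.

turn left 159°, forward 8.4 m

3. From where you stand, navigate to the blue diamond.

turn left 144°, forward 4.0 m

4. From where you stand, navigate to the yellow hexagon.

turn right 127°, forward 4.6 m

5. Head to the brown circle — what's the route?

turn right 98°, forward 1.6 m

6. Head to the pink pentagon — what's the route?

turn right 167°, forward 5.4 m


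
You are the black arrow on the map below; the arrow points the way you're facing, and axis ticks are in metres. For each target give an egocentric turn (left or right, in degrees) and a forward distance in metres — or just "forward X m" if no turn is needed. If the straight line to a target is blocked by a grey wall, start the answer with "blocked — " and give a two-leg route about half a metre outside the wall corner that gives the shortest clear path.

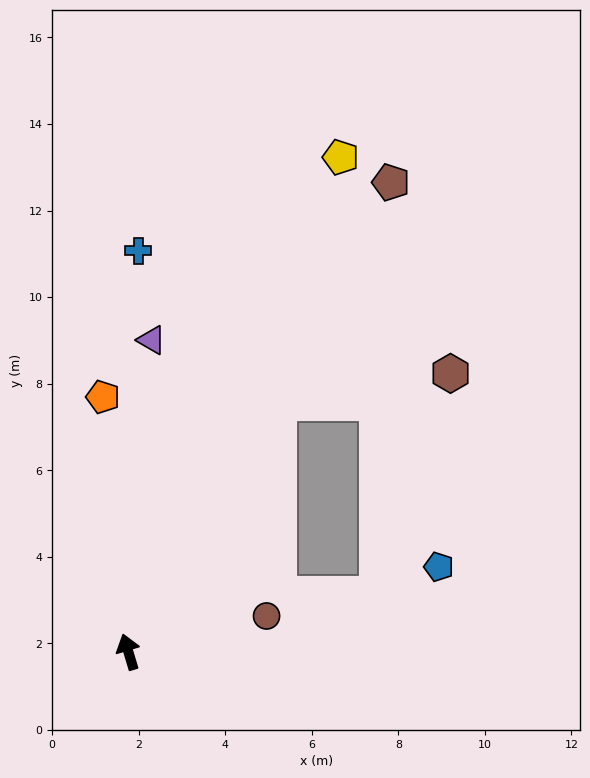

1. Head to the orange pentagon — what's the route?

turn right 11°, forward 5.9 m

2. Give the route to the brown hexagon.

blocked — turn right 48°, forward 6.7 m, then turn right 49°, forward 4.0 m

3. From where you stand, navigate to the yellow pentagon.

turn right 40°, forward 12.4 m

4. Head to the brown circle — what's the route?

turn right 92°, forward 3.3 m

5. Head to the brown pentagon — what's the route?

turn right 46°, forward 12.4 m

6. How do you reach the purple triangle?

turn right 21°, forward 7.2 m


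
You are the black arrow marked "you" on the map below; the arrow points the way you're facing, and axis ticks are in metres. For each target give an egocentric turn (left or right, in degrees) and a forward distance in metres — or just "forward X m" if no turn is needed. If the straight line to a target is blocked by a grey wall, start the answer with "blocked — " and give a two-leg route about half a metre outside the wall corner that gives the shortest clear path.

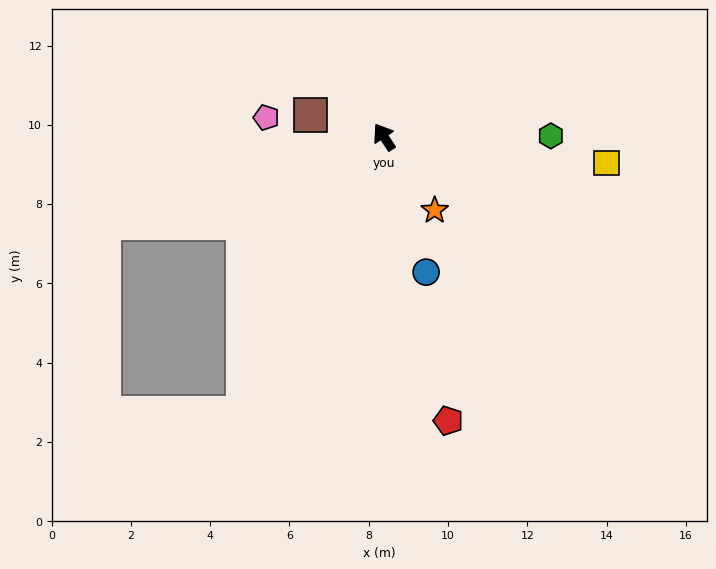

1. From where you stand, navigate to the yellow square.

turn right 130°, forward 5.7 m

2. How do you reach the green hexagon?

turn right 123°, forward 4.2 m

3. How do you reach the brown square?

turn left 40°, forward 1.9 m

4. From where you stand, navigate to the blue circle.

turn left 164°, forward 3.6 m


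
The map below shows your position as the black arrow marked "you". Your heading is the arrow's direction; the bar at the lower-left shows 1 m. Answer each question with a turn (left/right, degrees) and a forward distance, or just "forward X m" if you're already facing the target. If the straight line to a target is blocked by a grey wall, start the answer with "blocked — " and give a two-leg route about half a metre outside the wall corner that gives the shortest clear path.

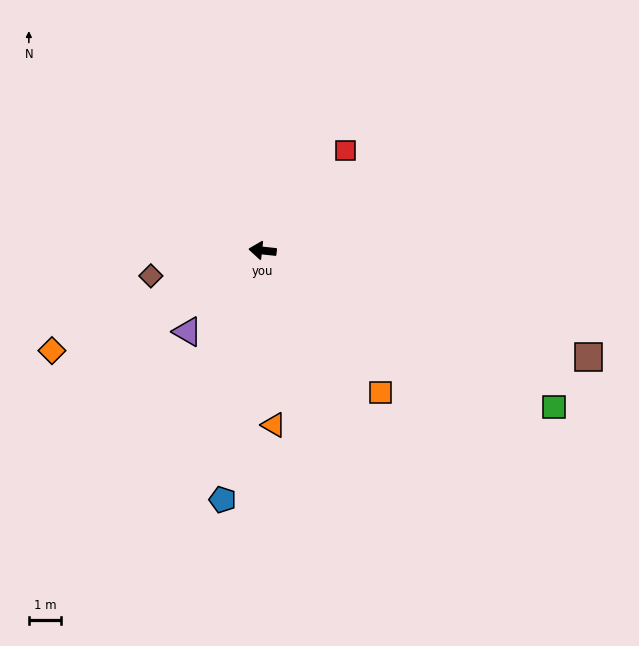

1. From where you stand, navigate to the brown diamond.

turn left 19°, forward 3.5 m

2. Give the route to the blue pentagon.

turn left 87°, forward 7.7 m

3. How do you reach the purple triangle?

turn left 53°, forward 3.4 m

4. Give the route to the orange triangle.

turn left 100°, forward 5.4 m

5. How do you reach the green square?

turn left 158°, forward 10.2 m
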